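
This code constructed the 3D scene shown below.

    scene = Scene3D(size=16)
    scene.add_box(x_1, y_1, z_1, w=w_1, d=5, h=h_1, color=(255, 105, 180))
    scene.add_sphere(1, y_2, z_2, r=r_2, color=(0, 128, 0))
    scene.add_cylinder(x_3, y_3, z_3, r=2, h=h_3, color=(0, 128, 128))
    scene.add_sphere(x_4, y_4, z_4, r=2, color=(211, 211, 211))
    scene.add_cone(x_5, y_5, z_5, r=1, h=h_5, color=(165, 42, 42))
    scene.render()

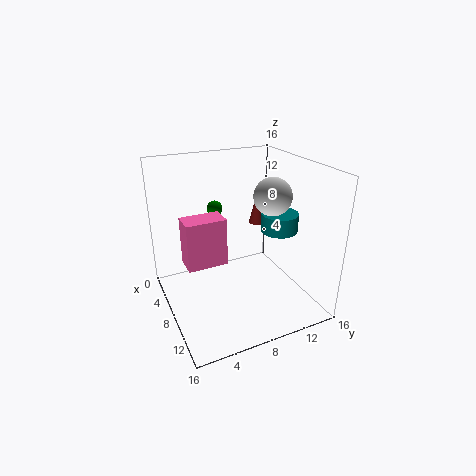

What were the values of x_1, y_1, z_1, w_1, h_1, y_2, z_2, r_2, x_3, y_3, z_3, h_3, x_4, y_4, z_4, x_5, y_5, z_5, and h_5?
x_1 = 2, y_1 = 3, z_1 = 3, w_1 = 3, h_1 = 6, y_2 = 8, z_2 = 9, r_2 = 1, x_3 = 10, y_3 = 12, z_3 = 9, h_3 = 2, x_4 = 10, y_4 = 11, z_4 = 13, x_5 = 5, y_5 = 12, z_5 = 8, h_5 = 4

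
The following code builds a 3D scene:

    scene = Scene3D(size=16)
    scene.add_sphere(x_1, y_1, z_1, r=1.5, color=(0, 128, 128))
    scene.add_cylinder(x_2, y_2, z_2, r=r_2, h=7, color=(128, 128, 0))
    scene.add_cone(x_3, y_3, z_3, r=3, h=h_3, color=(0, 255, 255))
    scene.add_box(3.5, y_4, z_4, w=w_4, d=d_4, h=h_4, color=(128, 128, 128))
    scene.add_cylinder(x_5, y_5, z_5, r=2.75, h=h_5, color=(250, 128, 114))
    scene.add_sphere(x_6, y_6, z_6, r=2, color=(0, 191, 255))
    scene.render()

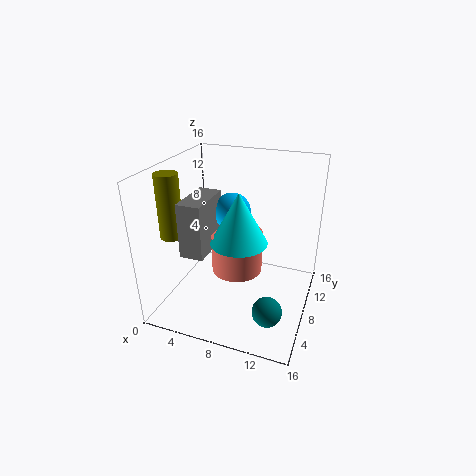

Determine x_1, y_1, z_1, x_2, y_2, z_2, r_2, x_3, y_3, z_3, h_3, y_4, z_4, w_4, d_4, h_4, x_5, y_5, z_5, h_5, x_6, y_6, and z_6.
x_1 = 13; y_1 = 2.75; z_1 = 3.25; x_2 = 1.5; y_2 = 5; z_2 = 8.5; r_2 = 1.25; x_3 = 8.75; y_3 = 6.25; z_3 = 8.5; h_3 = 5.5; y_4 = 3; z_4 = 7.5; w_4 = 2.5; d_4 = 5.25; h_4 = 5.75; x_5 = 8.25; y_5 = 7; z_5 = 4.75; h_5 = 4.5; x_6 = 7.25; y_6 = 8.25; z_6 = 11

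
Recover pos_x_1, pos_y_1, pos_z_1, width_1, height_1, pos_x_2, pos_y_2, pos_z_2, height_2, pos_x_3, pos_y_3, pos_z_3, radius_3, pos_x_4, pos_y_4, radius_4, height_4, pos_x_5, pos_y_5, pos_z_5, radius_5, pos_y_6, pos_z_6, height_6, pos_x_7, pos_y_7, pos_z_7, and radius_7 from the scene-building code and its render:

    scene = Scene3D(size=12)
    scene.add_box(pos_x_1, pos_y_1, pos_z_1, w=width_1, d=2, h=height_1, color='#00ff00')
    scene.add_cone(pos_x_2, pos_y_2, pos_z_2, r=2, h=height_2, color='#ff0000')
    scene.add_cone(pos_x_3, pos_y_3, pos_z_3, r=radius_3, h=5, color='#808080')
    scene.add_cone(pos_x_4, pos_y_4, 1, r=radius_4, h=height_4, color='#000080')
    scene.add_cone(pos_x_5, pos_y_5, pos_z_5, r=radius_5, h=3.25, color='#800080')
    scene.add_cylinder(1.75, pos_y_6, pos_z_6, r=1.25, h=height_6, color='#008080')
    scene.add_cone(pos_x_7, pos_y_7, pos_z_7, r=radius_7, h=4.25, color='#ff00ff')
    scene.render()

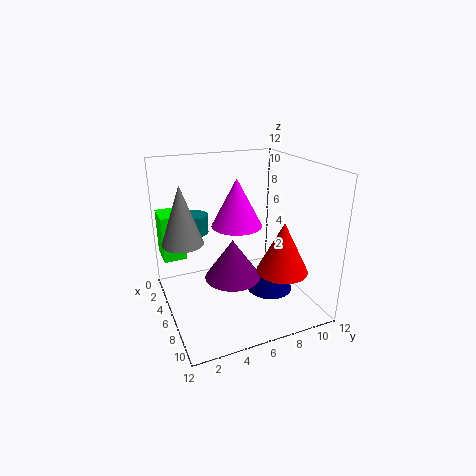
pos_x_1 = 0.5; pos_y_1 = 0.25; pos_z_1 = 3.5; width_1 = 2.75; height_1 = 4; pos_x_2 = 9.5; pos_y_2 = 8.25; pos_z_2 = 4.25; height_2 = 4; pos_x_3 = 4.25; pos_y_3 = 1.75; pos_z_3 = 5.5; radius_3 = 1.75; pos_x_4 = 6.75; pos_y_4 = 8.75; radius_4 = 2; height_4 = 3.25; pos_x_5 = 7.25; pos_y_5 = 5; pos_z_5 = 3.25; radius_5 = 2.25; pos_y_6 = 3.5; pos_z_6 = 5.25; height_6 = 1.75; pos_x_7 = 4; pos_y_7 = 6.75; pos_z_7 = 6.25; radius_7 = 2.25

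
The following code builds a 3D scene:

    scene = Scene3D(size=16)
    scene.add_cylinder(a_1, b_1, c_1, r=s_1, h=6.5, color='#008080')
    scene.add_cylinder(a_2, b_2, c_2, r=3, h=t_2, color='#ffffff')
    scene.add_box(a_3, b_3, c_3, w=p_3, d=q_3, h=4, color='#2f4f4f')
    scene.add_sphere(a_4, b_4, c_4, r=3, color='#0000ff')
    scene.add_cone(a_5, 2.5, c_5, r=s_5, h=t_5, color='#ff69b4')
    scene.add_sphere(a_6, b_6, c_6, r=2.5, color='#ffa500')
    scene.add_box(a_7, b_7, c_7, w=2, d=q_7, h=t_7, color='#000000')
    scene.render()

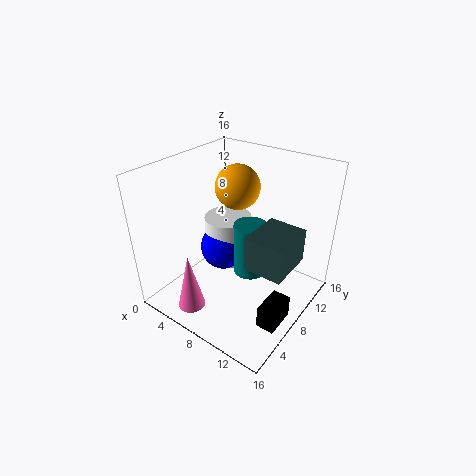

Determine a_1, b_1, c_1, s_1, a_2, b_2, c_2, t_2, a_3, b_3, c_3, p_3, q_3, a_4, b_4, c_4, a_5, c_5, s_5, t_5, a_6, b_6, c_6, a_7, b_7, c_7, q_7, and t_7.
a_1 = 8
b_1 = 10.5
c_1 = 2
s_1 = 2
a_2 = 3.5
b_2 = 12
c_2 = 1.5
t_2 = 6
a_3 = 9.5
b_3 = 7
c_3 = 5
p_3 = 4.5
q_3 = 5.5
a_4 = 3.5
b_4 = 11
c_4 = 3.5
a_5 = 5.5
c_5 = 1
s_5 = 1.5
t_5 = 6.5
a_6 = 6.5
b_6 = 10
c_6 = 13
a_7 = 13
b_7 = 4.5
c_7 = 0.5
q_7 = 3.5
t_7 = 2.5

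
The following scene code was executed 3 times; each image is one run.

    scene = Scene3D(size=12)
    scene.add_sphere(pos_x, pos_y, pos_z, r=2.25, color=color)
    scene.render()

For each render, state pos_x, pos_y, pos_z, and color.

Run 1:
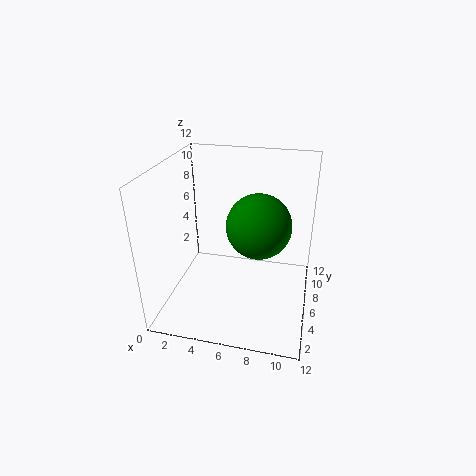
pos_x = 8.25; pos_y = 2.75; pos_z = 9; color = 'green'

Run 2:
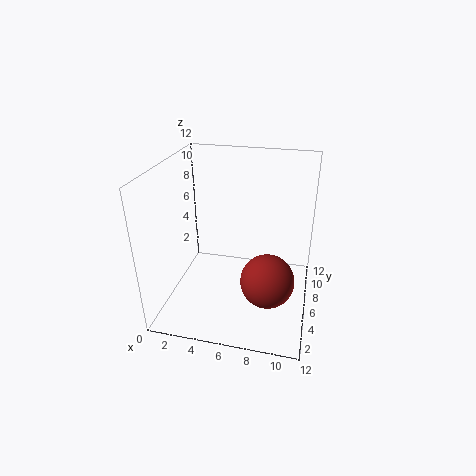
pos_x = 8.75; pos_y = 5; pos_z = 2.75; color = 'brown'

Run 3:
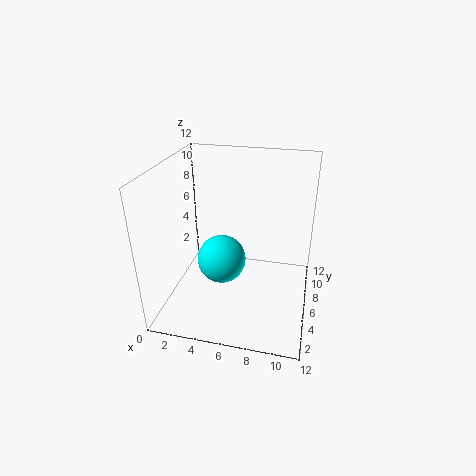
pos_x = 4; pos_y = 7.75; pos_z = 2.5; color = 'cyan'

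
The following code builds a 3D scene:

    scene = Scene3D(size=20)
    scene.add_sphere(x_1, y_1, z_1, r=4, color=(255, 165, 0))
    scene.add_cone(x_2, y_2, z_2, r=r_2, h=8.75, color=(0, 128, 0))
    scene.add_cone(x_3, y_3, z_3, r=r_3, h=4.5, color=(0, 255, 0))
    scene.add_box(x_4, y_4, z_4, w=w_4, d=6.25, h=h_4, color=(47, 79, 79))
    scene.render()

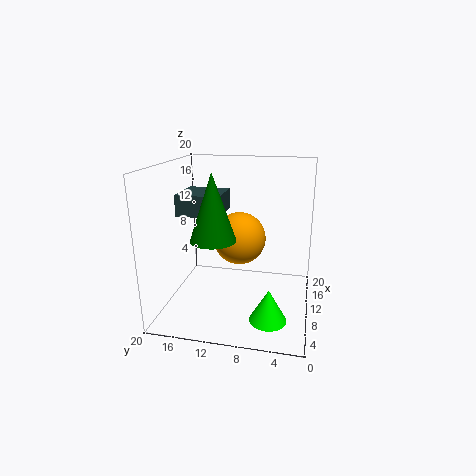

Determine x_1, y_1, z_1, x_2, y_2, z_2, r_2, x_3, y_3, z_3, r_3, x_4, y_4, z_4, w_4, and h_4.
x_1 = 14.5
y_1 = 10.75
z_1 = 8.25
x_2 = 6.5
y_2 = 12.5
z_2 = 10.75
r_2 = 3
x_3 = 5.75
y_3 = 5
z_3 = 0.25
r_3 = 2.5
x_4 = 9.25
y_4 = 12.5
z_4 = 12.75
w_4 = 6.25
h_4 = 3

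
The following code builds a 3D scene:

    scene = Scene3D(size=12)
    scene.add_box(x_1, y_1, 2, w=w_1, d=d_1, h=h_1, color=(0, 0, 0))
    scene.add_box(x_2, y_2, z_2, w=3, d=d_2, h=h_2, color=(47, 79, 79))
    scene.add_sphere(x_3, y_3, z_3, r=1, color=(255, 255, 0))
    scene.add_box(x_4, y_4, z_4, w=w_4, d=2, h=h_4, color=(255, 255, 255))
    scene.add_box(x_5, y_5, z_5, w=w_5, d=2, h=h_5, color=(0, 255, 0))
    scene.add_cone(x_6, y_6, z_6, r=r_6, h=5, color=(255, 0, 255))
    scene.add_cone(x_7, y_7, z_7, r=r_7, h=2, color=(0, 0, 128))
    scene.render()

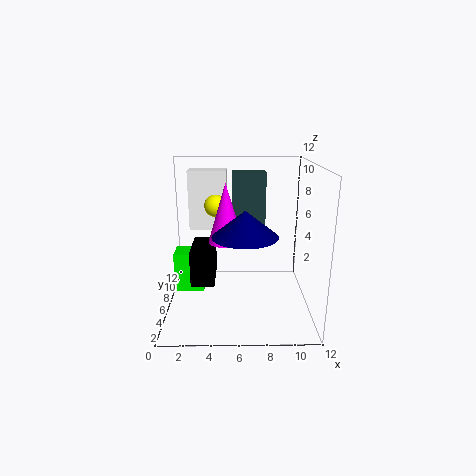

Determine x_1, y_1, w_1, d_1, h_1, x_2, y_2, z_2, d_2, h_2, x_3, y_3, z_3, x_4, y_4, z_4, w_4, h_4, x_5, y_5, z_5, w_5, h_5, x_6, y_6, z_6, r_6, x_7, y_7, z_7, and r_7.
x_1 = 2, y_1 = 5, w_1 = 2, d_1 = 4, h_1 = 3, x_2 = 5.5, y_2 = 8.5, z_2 = 6, d_2 = 2, h_2 = 5, x_3 = 4, y_3 = 9, z_3 = 8, x_4 = 1.5, y_4 = 9.5, z_4 = 5.5, w_4 = 3.5, h_4 = 5.5, x_5 = 0.5, y_5 = 6, z_5 = 1, w_5 = 2.5, h_5 = 3.5, x_6 = 5, y_6 = 6.5, z_6 = 5.5, r_6 = 1.5, x_7 = 6.5, y_7 = 3.5, z_7 = 7, r_7 = 2.5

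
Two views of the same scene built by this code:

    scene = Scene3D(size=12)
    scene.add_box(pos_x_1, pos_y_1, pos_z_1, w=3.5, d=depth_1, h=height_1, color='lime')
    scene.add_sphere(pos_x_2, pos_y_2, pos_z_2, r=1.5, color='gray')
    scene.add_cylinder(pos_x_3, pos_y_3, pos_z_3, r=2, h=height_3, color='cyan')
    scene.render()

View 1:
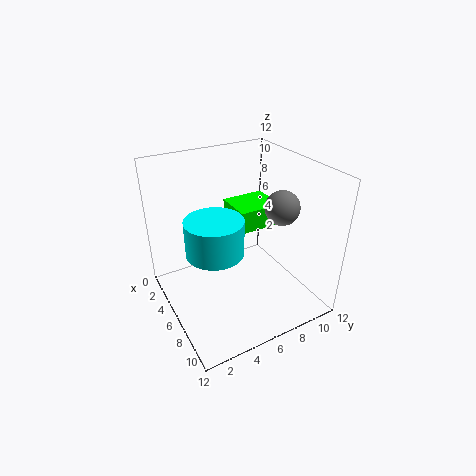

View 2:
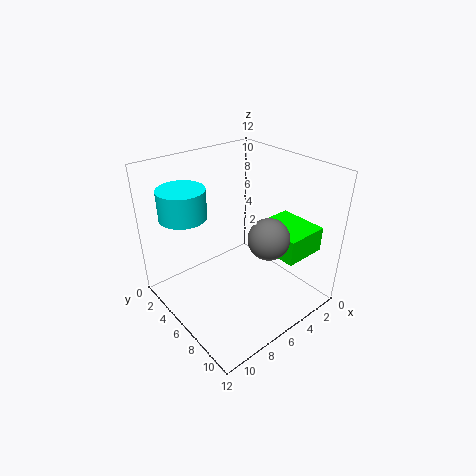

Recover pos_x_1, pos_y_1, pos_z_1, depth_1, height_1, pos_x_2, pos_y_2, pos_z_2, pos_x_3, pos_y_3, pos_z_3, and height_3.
pos_x_1 = 1.5
pos_y_1 = 7
pos_z_1 = 5.5
depth_1 = 4
height_1 = 2
pos_x_2 = 6.5
pos_y_2 = 10
pos_z_2 = 8
pos_x_3 = 9
pos_y_3 = 2.5
pos_z_3 = 7.5
height_3 = 2.5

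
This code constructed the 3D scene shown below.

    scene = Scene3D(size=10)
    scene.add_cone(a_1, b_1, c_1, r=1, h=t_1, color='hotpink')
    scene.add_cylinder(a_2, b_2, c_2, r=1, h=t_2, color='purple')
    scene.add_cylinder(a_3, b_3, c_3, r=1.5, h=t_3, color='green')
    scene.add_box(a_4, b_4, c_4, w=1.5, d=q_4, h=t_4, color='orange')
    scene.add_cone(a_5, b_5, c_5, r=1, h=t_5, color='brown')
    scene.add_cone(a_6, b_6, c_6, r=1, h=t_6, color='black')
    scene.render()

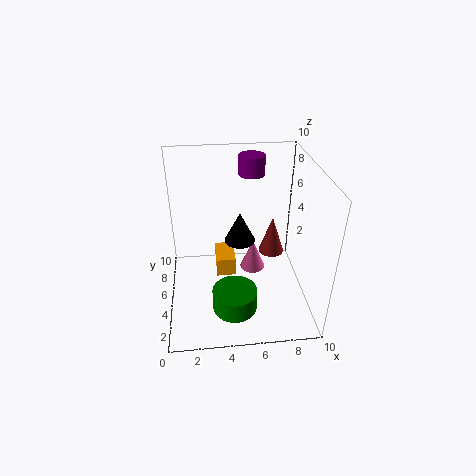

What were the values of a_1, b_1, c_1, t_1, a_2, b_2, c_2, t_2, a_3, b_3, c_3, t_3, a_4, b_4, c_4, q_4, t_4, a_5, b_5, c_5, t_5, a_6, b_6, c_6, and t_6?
a_1 = 6.5; b_1 = 7.5; c_1 = 0.5; t_1 = 2.5; a_2 = 6.5; b_2 = 9; c_2 = 8; t_2 = 1.5; a_3 = 4.5; b_3 = 2.5; c_3 = 1; t_3 = 1.5; a_4 = 3.5; b_4 = 6.5; c_4 = 0.5; q_4 = 2.5; t_4 = 1.5; a_5 = 8; b_5 = 7.5; c_5 = 2; t_5 = 3; a_6 = 5; b_6 = 4; c_6 = 5.5; t_6 = 2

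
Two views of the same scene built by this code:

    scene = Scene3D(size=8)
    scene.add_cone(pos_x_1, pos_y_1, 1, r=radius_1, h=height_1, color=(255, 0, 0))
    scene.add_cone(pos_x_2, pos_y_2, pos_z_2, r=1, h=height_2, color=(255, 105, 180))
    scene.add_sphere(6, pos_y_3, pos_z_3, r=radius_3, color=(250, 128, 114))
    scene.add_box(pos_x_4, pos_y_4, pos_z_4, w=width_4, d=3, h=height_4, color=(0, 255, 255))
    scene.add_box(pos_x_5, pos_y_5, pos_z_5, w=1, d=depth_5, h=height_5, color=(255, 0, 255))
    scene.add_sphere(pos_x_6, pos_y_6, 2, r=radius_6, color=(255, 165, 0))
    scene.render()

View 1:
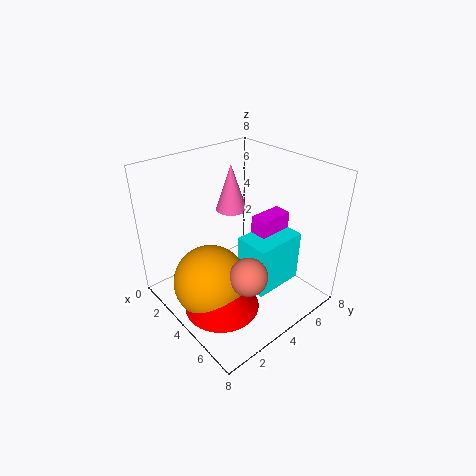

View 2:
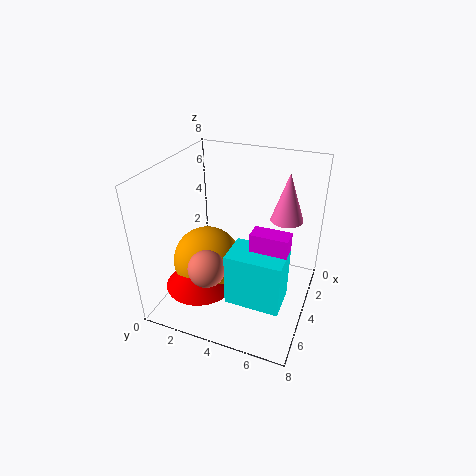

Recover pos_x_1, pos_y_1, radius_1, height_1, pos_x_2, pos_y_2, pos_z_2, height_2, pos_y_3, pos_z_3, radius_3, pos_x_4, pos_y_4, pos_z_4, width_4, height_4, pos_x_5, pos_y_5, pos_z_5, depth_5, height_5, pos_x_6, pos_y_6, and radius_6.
pos_x_1 = 5, pos_y_1 = 2, radius_1 = 2, height_1 = 2, pos_x_2 = 1, pos_y_2 = 6, pos_z_2 = 4, height_2 = 3, pos_y_3 = 3, pos_z_3 = 3, radius_3 = 1, pos_x_4 = 4, pos_y_4 = 4, pos_z_4 = 1, width_4 = 2, height_4 = 3, pos_x_5 = 4, pos_y_5 = 5, pos_z_5 = 3, depth_5 = 2, height_5 = 2, pos_x_6 = 4, pos_y_6 = 2, radius_6 = 2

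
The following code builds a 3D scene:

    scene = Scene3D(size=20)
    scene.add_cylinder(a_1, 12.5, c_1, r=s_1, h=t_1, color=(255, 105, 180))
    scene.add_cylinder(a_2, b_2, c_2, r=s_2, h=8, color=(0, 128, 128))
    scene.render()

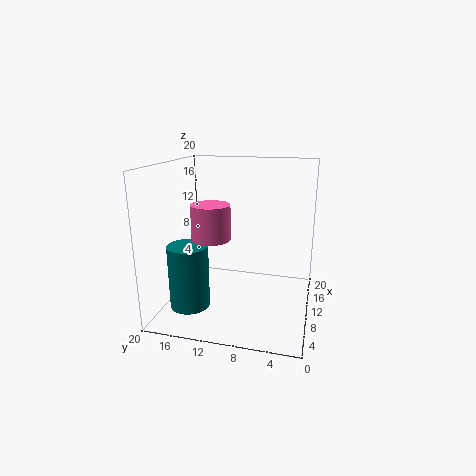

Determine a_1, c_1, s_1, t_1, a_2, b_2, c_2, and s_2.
a_1 = 6, c_1 = 11, s_1 = 2.5, t_1 = 4.5, a_2 = 3, b_2 = 14.5, c_2 = 3, s_2 = 2.5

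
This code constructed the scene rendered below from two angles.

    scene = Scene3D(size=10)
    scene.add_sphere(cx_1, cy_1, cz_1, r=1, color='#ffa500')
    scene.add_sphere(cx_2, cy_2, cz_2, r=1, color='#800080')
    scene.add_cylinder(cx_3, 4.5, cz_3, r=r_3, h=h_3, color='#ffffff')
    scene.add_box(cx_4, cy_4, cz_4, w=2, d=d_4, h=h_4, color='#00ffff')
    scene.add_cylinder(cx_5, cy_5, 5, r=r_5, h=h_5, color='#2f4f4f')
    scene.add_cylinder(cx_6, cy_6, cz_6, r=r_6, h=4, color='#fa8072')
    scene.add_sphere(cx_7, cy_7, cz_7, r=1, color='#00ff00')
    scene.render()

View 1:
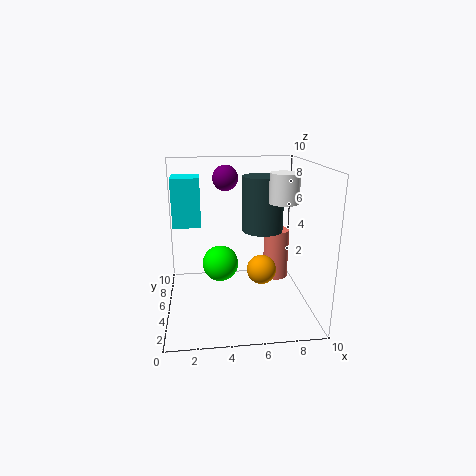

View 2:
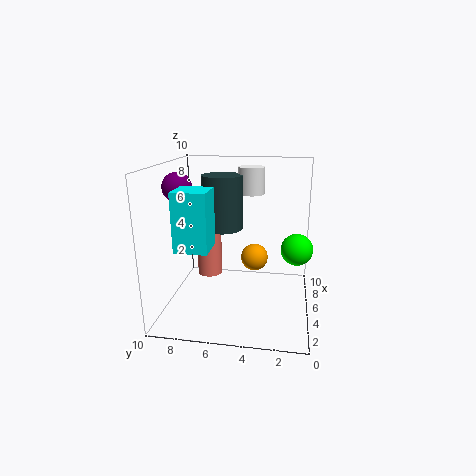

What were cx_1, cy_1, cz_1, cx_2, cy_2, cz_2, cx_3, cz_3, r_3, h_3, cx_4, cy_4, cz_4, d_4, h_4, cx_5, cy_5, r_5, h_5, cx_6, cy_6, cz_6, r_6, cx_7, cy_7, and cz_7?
cx_1 = 6.5, cy_1 = 4, cz_1 = 3, cx_2 = 4.5, cy_2 = 9, cz_2 = 8.5, cx_3 = 8, cz_3 = 7.5, r_3 = 1, h_3 = 2, cx_4 = 0.5, cy_4 = 6, cz_4 = 5.5, d_4 = 2, h_4 = 3.5, cx_5 = 7, cy_5 = 6.5, r_5 = 1.5, h_5 = 4, cx_6 = 8.5, cy_6 = 8, cz_6 = 0.5, r_6 = 1, cx_7 = 3.5, cy_7 = 1, cz_7 = 5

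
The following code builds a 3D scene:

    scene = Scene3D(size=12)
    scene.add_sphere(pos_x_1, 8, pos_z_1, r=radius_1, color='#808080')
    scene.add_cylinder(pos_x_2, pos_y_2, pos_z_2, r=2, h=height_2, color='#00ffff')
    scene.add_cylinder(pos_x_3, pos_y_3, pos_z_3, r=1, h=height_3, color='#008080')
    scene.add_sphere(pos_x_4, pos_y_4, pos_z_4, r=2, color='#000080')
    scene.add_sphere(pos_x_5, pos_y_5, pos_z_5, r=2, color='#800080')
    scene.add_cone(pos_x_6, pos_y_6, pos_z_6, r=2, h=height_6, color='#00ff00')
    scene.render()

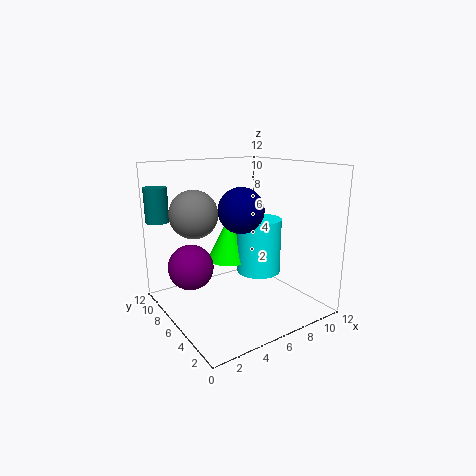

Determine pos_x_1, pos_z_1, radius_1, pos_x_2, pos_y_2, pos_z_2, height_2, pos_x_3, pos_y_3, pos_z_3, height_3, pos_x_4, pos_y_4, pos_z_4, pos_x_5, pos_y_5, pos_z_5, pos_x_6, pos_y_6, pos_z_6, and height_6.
pos_x_1 = 3; pos_z_1 = 8; radius_1 = 2; pos_x_2 = 9; pos_y_2 = 7; pos_z_2 = 2; height_2 = 5; pos_x_3 = 1; pos_y_3 = 11; pos_z_3 = 7; height_3 = 3; pos_x_4 = 7; pos_y_4 = 7; pos_z_4 = 8; pos_x_5 = 3; pos_y_5 = 9; pos_z_5 = 3; pos_x_6 = 7; pos_y_6 = 9; pos_z_6 = 3; height_6 = 4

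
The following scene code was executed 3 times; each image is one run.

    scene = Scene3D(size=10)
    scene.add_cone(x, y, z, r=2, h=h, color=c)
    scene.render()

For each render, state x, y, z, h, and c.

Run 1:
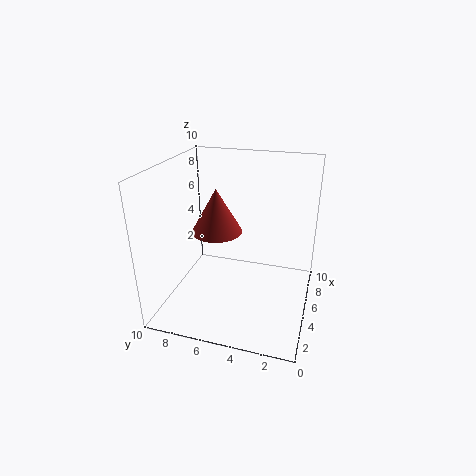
x = 7.5, y = 7.5, z = 4, h = 3.5, c = 'brown'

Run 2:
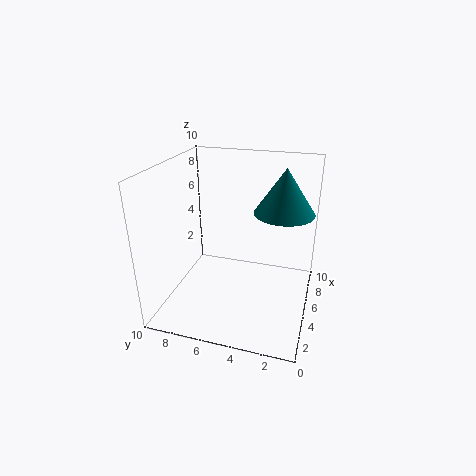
x = 5.5, y = 2, z = 7, h = 3, c = 'teal'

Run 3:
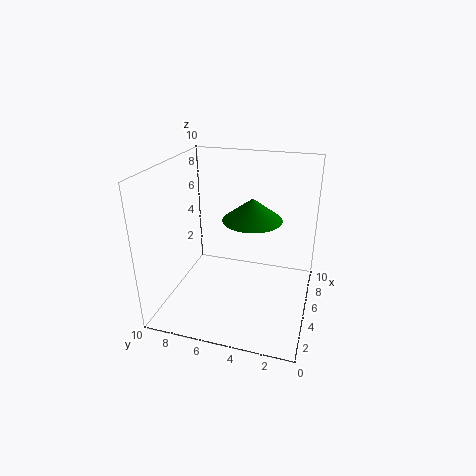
x = 5, y = 4, z = 6.5, h = 1.5, c = 'green'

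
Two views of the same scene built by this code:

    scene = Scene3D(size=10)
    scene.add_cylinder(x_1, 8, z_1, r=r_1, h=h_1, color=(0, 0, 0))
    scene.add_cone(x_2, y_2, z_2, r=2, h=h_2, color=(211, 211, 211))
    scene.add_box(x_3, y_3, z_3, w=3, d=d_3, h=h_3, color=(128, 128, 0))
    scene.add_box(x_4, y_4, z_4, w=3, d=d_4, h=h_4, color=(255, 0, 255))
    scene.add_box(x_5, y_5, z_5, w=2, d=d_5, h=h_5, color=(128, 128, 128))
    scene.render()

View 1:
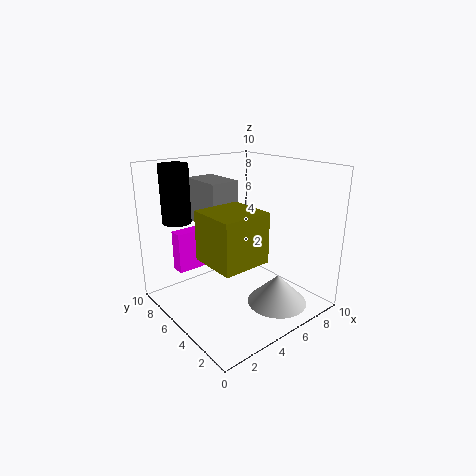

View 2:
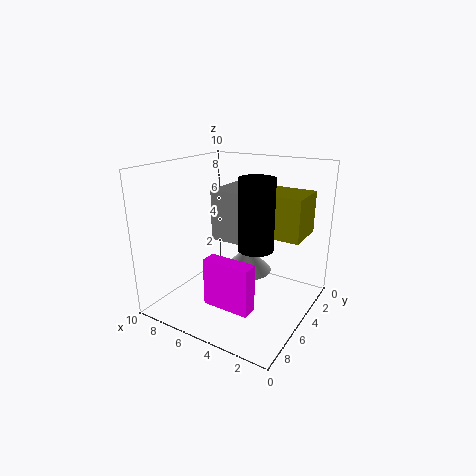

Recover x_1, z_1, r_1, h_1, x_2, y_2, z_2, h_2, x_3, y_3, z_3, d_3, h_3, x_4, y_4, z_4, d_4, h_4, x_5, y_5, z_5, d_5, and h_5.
x_1 = 2, z_1 = 6, r_1 = 1, h_1 = 4, x_2 = 6, y_2 = 2, z_2 = 1, h_2 = 2, x_3 = 1, y_3 = 1, z_3 = 5, d_3 = 3, h_3 = 3, x_4 = 2, y_4 = 8, z_4 = 2, d_4 = 1, h_4 = 3, x_5 = 3, y_5 = 5, z_5 = 6, d_5 = 3, h_5 = 3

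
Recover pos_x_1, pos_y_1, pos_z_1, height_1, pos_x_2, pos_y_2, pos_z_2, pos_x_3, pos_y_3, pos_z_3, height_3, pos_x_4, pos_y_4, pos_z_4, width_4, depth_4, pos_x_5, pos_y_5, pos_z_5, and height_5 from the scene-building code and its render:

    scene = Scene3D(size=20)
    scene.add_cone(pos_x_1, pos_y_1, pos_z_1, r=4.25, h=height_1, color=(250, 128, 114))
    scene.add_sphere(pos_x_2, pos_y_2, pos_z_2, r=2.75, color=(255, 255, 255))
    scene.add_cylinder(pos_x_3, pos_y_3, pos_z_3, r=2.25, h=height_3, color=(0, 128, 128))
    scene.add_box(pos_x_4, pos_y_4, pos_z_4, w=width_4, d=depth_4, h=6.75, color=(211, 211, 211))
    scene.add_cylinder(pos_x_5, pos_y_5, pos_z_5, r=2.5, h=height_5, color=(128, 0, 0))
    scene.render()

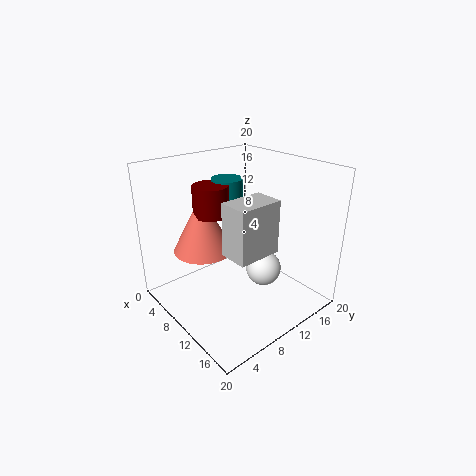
pos_x_1 = 5.75, pos_y_1 = 7, pos_z_1 = 7.5, height_1 = 8.25, pos_x_2 = 9.75, pos_y_2 = 15.5, pos_z_2 = 2.75, pos_x_3 = 5.75, pos_y_3 = 11.5, pos_z_3 = 12, height_3 = 5.25, pos_x_4 = 13, pos_y_4 = 5, pos_z_4 = 10.5, width_4 = 3.75, depth_4 = 5.75, pos_x_5 = 6.25, pos_y_5 = 8.25, pos_z_5 = 12.75, height_5 = 4.25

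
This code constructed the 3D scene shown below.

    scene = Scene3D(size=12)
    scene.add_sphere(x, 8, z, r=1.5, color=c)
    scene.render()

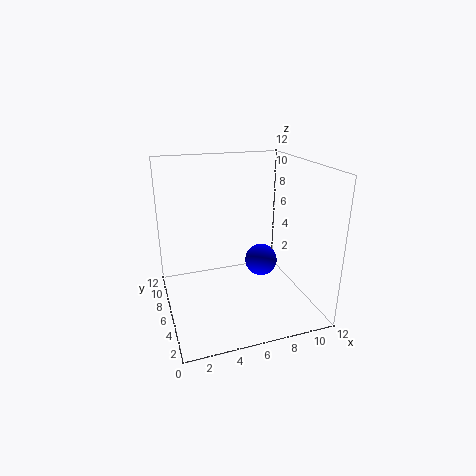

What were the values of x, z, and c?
x = 9; z = 2.5; c = 'blue'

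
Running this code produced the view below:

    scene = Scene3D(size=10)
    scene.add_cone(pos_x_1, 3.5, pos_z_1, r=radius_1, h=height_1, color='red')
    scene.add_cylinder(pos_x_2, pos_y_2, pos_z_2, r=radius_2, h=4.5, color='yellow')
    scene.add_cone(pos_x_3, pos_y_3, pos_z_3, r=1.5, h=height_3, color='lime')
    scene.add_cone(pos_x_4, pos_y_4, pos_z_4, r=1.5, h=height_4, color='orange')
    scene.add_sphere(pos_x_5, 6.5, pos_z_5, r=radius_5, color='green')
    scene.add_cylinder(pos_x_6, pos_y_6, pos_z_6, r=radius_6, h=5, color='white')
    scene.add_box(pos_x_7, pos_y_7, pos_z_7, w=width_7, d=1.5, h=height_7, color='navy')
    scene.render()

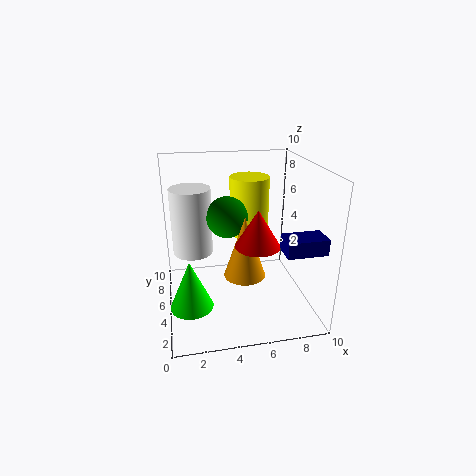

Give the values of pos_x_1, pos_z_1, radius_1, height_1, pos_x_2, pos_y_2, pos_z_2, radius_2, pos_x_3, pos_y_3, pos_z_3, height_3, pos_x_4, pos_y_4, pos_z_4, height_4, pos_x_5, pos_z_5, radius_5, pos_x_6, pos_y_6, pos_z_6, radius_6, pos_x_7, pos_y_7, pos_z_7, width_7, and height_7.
pos_x_1 = 6; pos_z_1 = 5; radius_1 = 1.5; height_1 = 2.5; pos_x_2 = 6.5; pos_y_2 = 8; pos_z_2 = 4; radius_2 = 1.5; pos_x_3 = 1.5; pos_y_3 = 4; pos_z_3 = 0.5; height_3 = 3.5; pos_x_4 = 5.5; pos_y_4 = 5; pos_z_4 = 2; height_4 = 4.5; pos_x_5 = 4.5; pos_z_5 = 6; radius_5 = 1.5; pos_x_6 = 2; pos_y_6 = 7.5; pos_z_6 = 3; radius_6 = 1.5; pos_x_7 = 7; pos_y_7 = 0.5; pos_z_7 = 5.5; width_7 = 2.5; height_7 = 1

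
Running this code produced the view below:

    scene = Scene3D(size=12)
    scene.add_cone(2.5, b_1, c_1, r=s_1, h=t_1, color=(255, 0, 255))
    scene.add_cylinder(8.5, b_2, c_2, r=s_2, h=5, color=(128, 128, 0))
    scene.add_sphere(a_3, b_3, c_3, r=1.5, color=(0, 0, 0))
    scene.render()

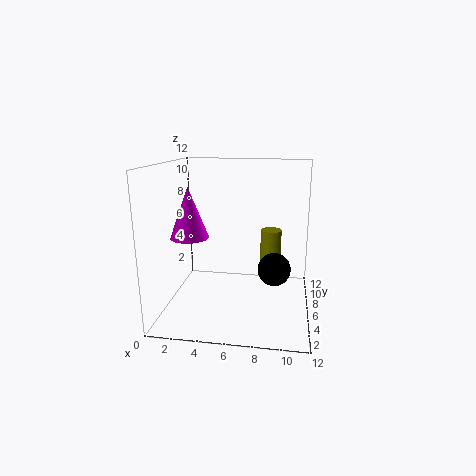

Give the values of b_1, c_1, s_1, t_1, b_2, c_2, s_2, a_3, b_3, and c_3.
b_1 = 4; c_1 = 6.5; s_1 = 1.5; t_1 = 4; b_2 = 10.5; c_2 = 0.5; s_2 = 1; a_3 = 9; b_3 = 8; c_3 = 2.5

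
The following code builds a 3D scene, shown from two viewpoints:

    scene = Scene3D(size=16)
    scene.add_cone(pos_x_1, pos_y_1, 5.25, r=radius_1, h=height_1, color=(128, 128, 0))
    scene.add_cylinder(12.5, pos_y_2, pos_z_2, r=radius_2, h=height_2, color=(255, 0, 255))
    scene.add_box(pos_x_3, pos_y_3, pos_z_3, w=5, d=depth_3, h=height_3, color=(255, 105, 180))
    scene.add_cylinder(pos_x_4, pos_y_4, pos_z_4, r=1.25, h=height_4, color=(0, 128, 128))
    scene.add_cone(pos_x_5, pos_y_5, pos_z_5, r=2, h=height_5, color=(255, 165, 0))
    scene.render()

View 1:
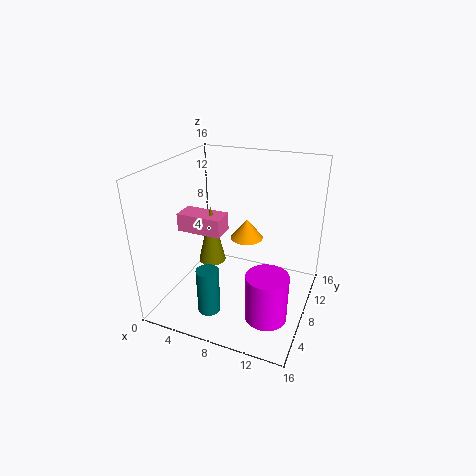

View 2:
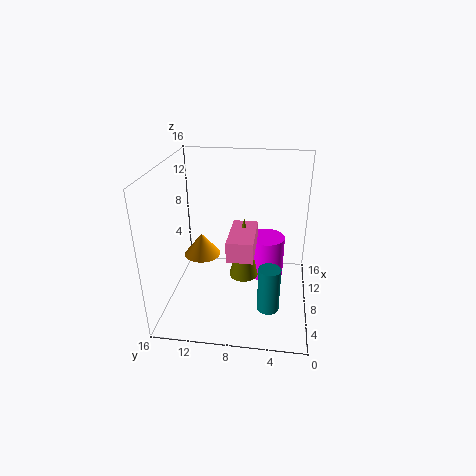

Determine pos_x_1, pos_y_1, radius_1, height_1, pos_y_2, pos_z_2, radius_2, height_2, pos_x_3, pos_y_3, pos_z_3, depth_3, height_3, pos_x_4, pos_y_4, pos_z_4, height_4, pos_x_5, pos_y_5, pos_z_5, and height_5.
pos_x_1 = 5.25, pos_y_1 = 7, radius_1 = 1.5, height_1 = 6.5, pos_y_2 = 5, pos_z_2 = 0.75, radius_2 = 2.25, height_2 = 5.25, pos_x_3 = 1.75, pos_y_3 = 5.75, pos_z_3 = 8.75, depth_3 = 2.5, height_3 = 2, pos_x_4 = 6, pos_y_4 = 4.25, pos_z_4 = 0.25, height_4 = 5.25, pos_x_5 = 7.5, pos_y_5 = 12, pos_z_5 = 6, height_5 = 2.5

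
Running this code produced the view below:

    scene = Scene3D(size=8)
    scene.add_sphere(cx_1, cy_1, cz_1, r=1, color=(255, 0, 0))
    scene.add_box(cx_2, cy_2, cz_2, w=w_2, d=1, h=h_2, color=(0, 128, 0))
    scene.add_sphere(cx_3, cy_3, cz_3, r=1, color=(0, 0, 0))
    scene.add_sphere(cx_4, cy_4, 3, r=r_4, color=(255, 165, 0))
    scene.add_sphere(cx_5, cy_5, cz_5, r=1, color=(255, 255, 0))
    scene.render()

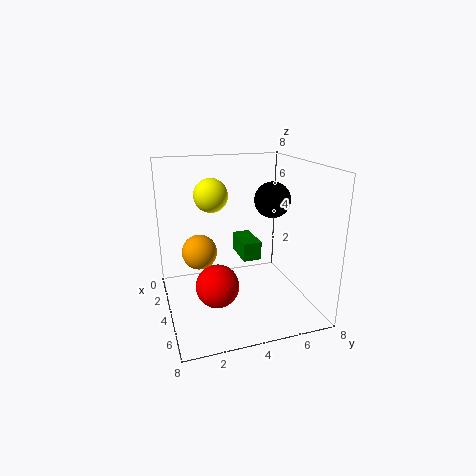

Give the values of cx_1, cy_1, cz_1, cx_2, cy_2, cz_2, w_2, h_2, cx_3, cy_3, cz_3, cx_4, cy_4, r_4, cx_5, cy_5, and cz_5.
cx_1 = 7
cy_1 = 2
cz_1 = 3
cx_2 = 3
cy_2 = 4
cz_2 = 3
w_2 = 2
h_2 = 1
cx_3 = 4
cy_3 = 6
cz_3 = 6
cx_4 = 3
cy_4 = 2
r_4 = 1
cx_5 = 2
cy_5 = 3
cz_5 = 6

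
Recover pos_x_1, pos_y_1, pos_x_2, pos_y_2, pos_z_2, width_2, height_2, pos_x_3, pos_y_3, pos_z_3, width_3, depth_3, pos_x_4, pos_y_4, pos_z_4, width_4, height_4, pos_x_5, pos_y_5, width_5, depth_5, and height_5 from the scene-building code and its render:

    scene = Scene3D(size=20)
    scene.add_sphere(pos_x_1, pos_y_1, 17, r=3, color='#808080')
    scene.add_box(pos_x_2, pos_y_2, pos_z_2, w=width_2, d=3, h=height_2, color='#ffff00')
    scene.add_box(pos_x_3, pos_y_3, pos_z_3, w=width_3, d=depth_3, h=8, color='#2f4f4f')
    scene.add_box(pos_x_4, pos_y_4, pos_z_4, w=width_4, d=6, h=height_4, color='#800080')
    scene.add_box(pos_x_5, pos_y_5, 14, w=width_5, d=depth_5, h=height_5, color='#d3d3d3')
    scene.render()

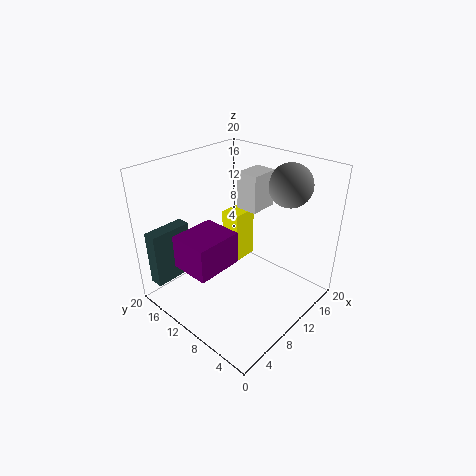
pos_x_1 = 16, pos_y_1 = 6, pos_x_2 = 13, pos_y_2 = 13, pos_z_2 = 3, width_2 = 4, height_2 = 8, pos_x_3 = 1, pos_y_3 = 17, pos_z_3 = 3, width_3 = 6, depth_3 = 2, pos_x_4 = 4, pos_y_4 = 11, pos_z_4 = 5, width_4 = 7, height_4 = 5, pos_x_5 = 11, pos_y_5 = 8, width_5 = 4, depth_5 = 3, height_5 = 5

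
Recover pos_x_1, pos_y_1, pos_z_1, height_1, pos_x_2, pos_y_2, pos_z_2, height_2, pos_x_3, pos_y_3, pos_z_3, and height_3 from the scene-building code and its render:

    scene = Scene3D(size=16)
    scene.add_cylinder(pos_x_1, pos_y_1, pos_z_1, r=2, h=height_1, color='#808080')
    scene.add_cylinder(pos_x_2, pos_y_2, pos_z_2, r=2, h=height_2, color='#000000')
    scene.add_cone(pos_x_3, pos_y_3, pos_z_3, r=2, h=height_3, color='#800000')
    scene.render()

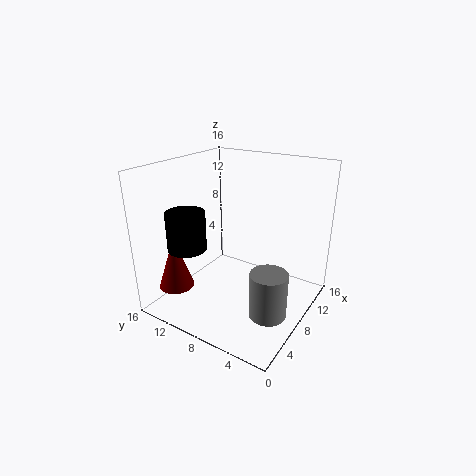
pos_x_1 = 6; pos_y_1 = 3; pos_z_1 = 1; height_1 = 5; pos_x_2 = 3; pos_y_2 = 11; pos_z_2 = 8; height_2 = 4; pos_x_3 = 4; pos_y_3 = 14; pos_z_3 = 2; height_3 = 6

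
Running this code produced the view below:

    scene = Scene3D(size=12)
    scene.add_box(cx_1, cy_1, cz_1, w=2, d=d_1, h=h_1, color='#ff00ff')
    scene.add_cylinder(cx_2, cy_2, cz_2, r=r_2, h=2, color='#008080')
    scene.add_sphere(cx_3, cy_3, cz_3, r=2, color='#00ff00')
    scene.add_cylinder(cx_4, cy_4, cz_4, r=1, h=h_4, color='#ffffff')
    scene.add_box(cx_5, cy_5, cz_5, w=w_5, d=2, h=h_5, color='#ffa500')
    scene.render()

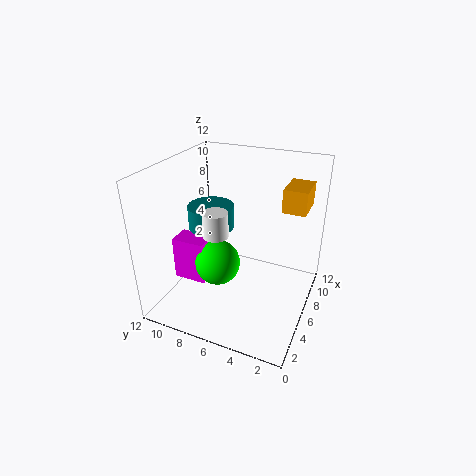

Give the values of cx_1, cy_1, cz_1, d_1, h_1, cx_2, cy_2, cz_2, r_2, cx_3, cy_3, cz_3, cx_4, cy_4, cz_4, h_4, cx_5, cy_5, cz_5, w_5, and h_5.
cx_1 = 5; cy_1 = 9; cz_1 = 1; d_1 = 3; h_1 = 4; cx_2 = 7; cy_2 = 9; cz_2 = 6; r_2 = 2; cx_3 = 6; cy_3 = 8; cz_3 = 3; cx_4 = 4; cy_4 = 7; cz_4 = 7; h_4 = 2; cx_5 = 8; cy_5 = 1; cz_5 = 8; w_5 = 3; h_5 = 2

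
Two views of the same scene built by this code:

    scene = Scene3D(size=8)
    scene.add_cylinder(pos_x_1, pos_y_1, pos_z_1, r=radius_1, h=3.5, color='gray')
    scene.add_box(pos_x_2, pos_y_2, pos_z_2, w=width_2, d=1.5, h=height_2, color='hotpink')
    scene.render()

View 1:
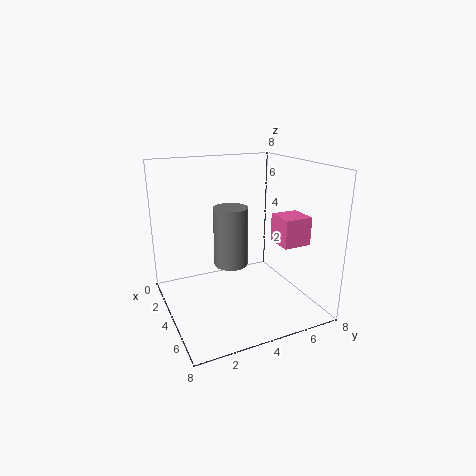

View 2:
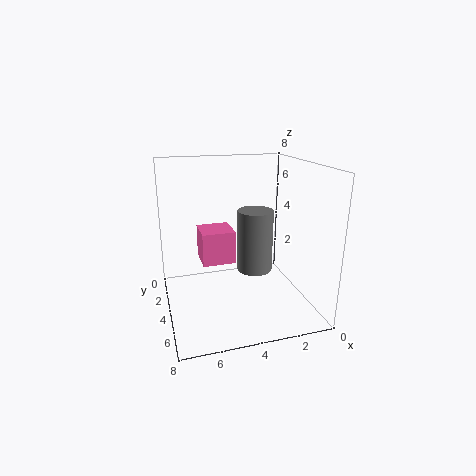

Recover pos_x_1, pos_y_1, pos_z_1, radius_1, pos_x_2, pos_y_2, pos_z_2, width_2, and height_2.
pos_x_1 = 3, pos_y_1 = 4, pos_z_1 = 2, radius_1 = 1, pos_x_2 = 5, pos_y_2 = 5.5, pos_z_2 = 4, width_2 = 1.5, height_2 = 1.5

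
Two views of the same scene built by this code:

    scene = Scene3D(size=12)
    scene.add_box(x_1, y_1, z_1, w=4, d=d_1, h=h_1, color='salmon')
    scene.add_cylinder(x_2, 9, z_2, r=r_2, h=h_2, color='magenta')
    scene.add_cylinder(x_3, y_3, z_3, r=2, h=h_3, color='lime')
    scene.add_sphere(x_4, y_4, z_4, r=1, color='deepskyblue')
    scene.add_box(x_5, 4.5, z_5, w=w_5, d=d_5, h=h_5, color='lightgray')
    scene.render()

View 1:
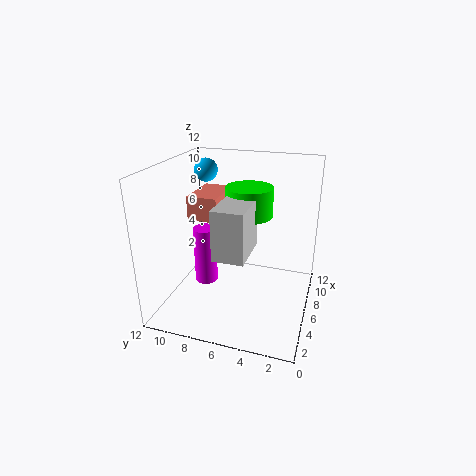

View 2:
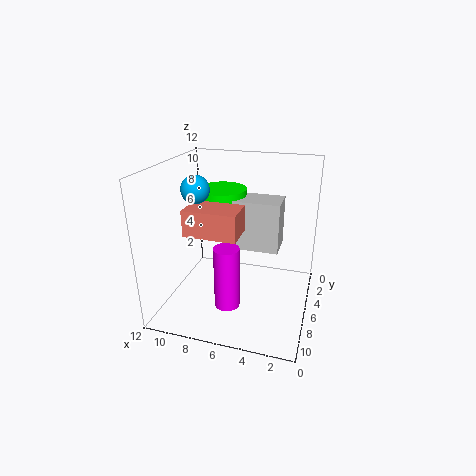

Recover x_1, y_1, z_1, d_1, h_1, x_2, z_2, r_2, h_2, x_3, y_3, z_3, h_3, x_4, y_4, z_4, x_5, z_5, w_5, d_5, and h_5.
x_1 = 5, y_1 = 7.5, z_1 = 7.5, d_1 = 2.5, h_1 = 2, x_2 = 6, z_2 = 1.5, r_2 = 1, h_2 = 5, x_3 = 7.5, y_3 = 5.5, z_3 = 7.5, h_3 = 2.5, x_4 = 8, y_4 = 9.5, z_4 = 11, x_5 = 2.5, z_5 = 5.5, w_5 = 4, d_5 = 2.5, h_5 = 4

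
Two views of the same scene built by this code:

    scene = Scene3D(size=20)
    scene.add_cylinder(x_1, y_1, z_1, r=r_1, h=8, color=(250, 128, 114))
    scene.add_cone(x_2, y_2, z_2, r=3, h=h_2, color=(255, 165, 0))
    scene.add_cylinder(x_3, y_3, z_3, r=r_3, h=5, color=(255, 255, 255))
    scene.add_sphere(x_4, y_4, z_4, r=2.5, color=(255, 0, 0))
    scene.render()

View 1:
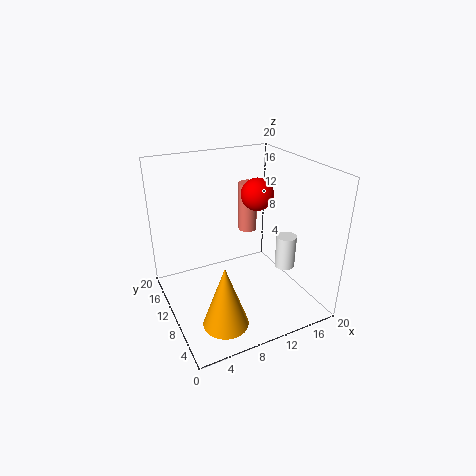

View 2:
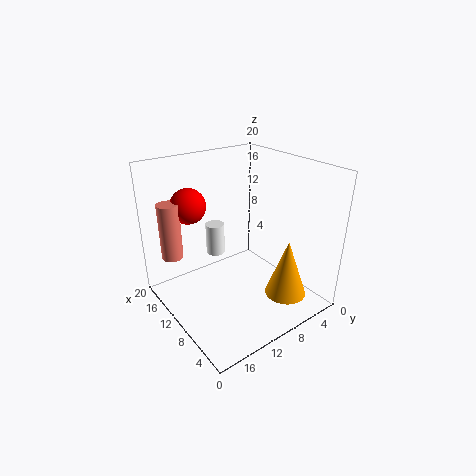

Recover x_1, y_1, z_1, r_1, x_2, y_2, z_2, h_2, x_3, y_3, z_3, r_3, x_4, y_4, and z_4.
x_1 = 15.5, y_1 = 17.5, z_1 = 7, r_1 = 1.5, x_2 = 5.5, y_2 = 4.5, z_2 = 1, h_2 = 8.5, x_3 = 17.5, y_3 = 9, z_3 = 4, r_3 = 1.5, x_4 = 15.5, y_4 = 14.5, z_4 = 14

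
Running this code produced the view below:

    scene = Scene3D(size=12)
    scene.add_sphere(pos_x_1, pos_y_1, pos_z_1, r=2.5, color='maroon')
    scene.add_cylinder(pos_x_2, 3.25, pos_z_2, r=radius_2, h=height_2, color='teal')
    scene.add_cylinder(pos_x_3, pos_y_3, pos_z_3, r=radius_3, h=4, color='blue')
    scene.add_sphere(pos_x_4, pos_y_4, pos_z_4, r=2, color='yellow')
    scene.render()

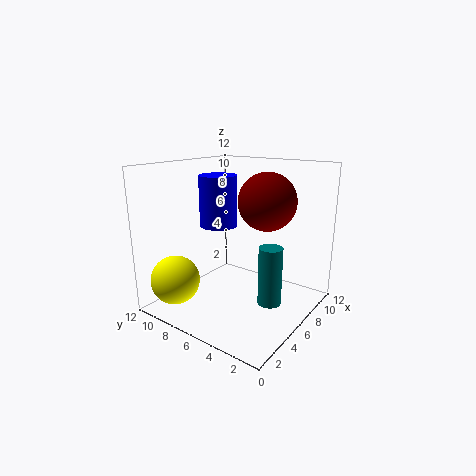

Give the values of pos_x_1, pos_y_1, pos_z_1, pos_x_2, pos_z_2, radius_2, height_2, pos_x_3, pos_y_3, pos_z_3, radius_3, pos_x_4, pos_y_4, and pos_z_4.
pos_x_1 = 8.5
pos_y_1 = 4.75
pos_z_1 = 8.75
pos_x_2 = 6.75
pos_z_2 = 0.5
radius_2 = 1
height_2 = 5
pos_x_3 = 4.75
pos_y_3 = 7
pos_z_3 = 7.25
radius_3 = 1.5
pos_x_4 = 2
pos_y_4 = 9.5
pos_z_4 = 2.75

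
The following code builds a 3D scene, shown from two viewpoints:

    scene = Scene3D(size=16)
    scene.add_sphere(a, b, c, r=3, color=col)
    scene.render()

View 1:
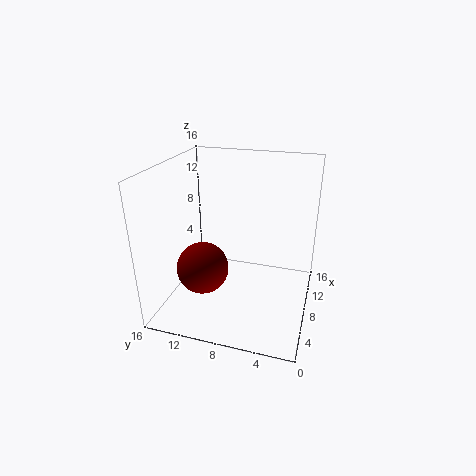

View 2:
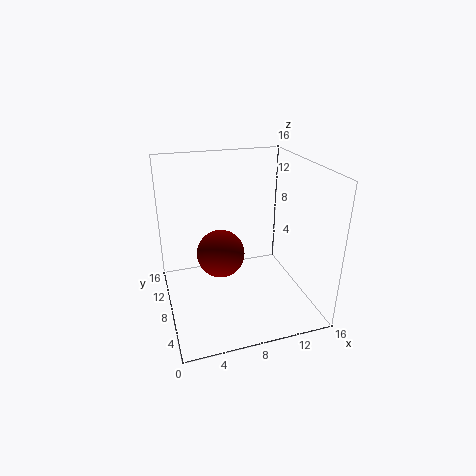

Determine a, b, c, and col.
a = 7; b = 12; c = 4; col = 'maroon'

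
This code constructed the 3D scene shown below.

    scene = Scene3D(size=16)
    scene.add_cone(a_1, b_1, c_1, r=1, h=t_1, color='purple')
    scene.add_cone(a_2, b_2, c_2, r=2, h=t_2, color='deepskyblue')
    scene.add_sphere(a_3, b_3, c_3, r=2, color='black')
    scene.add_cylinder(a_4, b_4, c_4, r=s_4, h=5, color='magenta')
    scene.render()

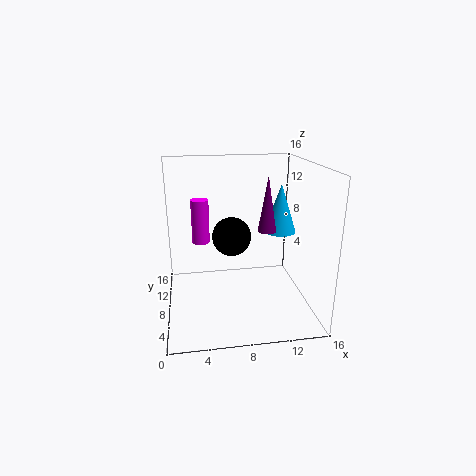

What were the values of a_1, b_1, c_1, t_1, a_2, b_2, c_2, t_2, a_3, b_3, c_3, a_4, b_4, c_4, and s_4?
a_1 = 11, b_1 = 7, c_1 = 9, t_1 = 6, a_2 = 14, b_2 = 12, c_2 = 7, t_2 = 6, a_3 = 7, b_3 = 6, c_3 = 9, a_4 = 4, b_4 = 10, c_4 = 7, s_4 = 1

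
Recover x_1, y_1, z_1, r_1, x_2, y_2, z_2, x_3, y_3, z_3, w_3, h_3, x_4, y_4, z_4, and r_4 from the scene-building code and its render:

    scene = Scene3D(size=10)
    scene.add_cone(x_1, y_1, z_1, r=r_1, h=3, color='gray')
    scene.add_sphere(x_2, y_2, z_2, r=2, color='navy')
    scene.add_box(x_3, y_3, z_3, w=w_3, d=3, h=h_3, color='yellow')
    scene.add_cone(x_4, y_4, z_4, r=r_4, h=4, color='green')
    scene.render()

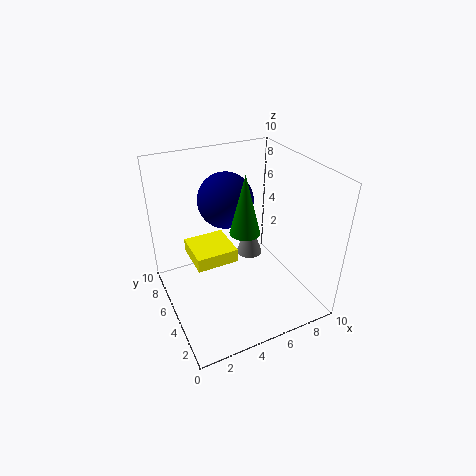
x_1 = 7; y_1 = 7; z_1 = 2; r_1 = 1; x_2 = 5; y_2 = 7; z_2 = 7; x_3 = 2; y_3 = 5; z_3 = 3; w_3 = 3; h_3 = 1; x_4 = 5; y_4 = 4; z_4 = 6; r_4 = 1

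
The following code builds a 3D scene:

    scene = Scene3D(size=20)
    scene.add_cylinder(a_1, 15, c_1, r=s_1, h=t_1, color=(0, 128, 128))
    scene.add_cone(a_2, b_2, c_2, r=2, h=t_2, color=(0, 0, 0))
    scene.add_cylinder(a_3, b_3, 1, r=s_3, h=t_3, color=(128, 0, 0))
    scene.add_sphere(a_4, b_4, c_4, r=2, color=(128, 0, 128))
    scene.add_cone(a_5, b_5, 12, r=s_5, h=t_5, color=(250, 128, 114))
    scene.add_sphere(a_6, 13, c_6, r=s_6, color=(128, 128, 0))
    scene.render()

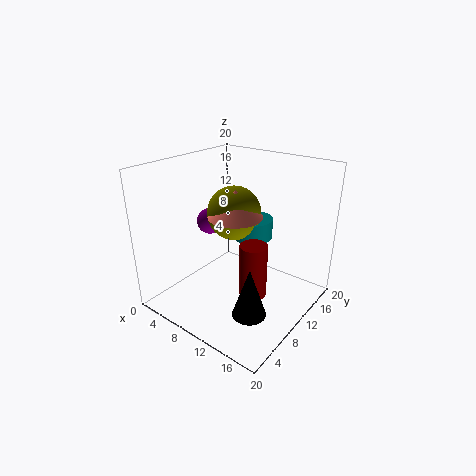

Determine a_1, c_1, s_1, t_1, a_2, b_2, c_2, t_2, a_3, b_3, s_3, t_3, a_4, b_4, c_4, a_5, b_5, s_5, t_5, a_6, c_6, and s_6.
a_1 = 9; c_1 = 8; s_1 = 3; t_1 = 3; a_2 = 17; b_2 = 3; c_2 = 5; t_2 = 6; a_3 = 12; b_3 = 11; s_3 = 2; t_3 = 8; a_4 = 3; b_4 = 12; c_4 = 10; a_5 = 8; b_5 = 12; s_5 = 4; t_5 = 4; a_6 = 7; c_6 = 12; s_6 = 4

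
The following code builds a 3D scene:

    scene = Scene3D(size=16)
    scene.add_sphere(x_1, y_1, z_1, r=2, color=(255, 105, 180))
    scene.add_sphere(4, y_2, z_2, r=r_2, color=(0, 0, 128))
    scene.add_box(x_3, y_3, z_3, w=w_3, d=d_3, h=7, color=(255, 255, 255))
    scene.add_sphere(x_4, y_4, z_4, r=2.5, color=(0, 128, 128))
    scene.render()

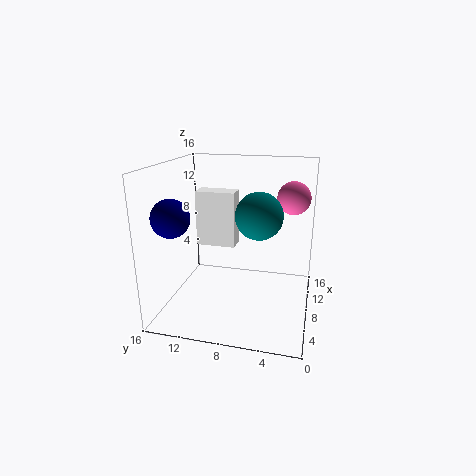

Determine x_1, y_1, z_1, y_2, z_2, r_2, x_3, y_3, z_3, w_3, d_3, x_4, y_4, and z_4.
x_1 = 13.5; y_1 = 2.5; z_1 = 11.5; y_2 = 14; z_2 = 11; r_2 = 2; x_3 = 12; y_3 = 9.5; z_3 = 5; w_3 = 2.5; d_3 = 5; x_4 = 7; y_4 = 5.5; z_4 = 11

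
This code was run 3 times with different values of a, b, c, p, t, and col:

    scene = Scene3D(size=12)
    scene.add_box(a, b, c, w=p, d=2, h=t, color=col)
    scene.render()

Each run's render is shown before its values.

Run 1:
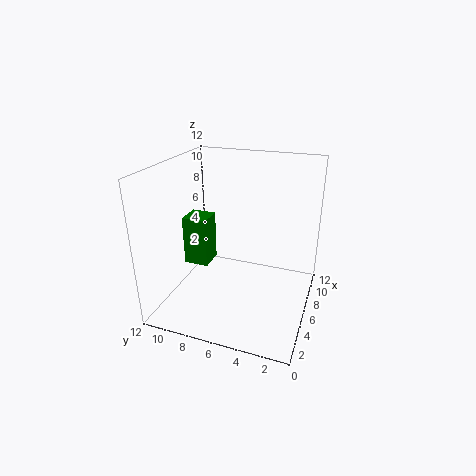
a = 4
b = 8
c = 4
p = 2
t = 4
col = 'green'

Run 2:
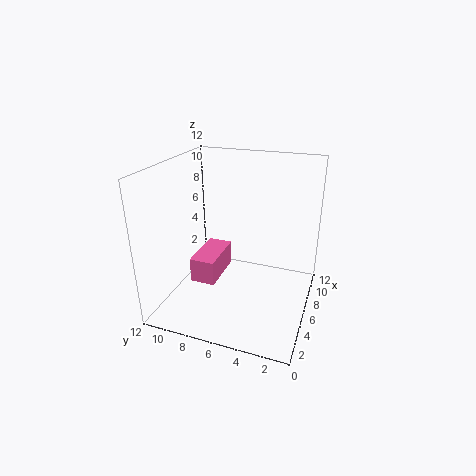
a = 3
b = 7
c = 3
p = 4
t = 2
col = 'hotpink'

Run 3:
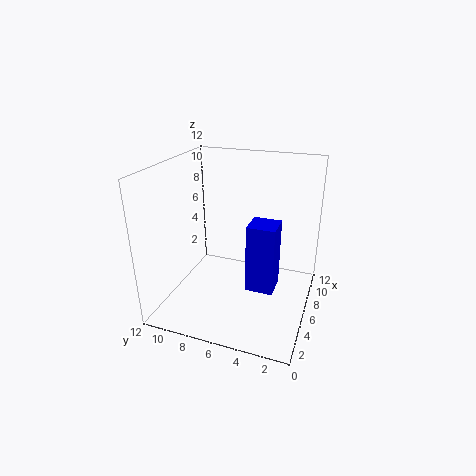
a = 2
b = 2
c = 4
p = 2
t = 5
col = 'blue'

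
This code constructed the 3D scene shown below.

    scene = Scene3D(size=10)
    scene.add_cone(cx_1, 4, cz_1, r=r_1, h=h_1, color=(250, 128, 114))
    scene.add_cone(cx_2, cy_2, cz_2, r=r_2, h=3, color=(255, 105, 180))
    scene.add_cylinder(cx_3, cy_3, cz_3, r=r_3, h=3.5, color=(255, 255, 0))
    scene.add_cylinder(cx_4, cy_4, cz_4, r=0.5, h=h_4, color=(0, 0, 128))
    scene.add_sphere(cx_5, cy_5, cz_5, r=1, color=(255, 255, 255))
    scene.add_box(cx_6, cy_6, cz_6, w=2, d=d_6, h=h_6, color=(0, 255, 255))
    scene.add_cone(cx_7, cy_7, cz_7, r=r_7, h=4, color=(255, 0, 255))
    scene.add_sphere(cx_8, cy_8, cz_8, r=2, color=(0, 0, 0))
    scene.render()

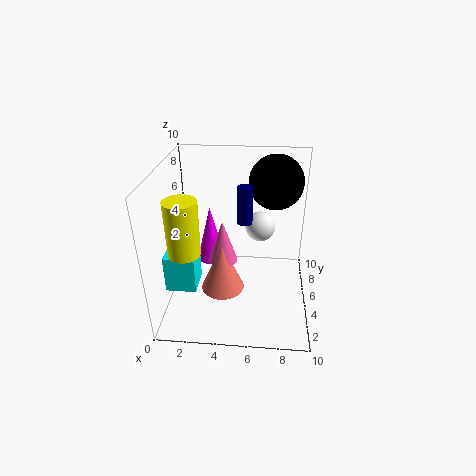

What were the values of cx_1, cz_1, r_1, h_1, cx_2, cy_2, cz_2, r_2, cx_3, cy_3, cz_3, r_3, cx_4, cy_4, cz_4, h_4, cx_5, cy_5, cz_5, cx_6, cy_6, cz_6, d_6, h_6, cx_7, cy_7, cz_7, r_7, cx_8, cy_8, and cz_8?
cx_1 = 4; cz_1 = 1.5; r_1 = 1.5; h_1 = 3.5; cx_2 = 4; cy_2 = 4.5; cz_2 = 3.5; r_2 = 1; cx_3 = 2; cy_3 = 2; cz_3 = 5.5; r_3 = 1; cx_4 = 5.5; cy_4 = 4.5; cz_4 = 6.5; h_4 = 2.5; cx_5 = 6.5; cy_5 = 5; cz_5 = 6; cx_6 = 0.5; cy_6 = 2; cz_6 = 2.5; d_6 = 2; h_6 = 2.5; cx_7 = 3; cy_7 = 5.5; cz_7 = 3; r_7 = 1; cx_8 = 7.5; cy_8 = 8; cz_8 = 8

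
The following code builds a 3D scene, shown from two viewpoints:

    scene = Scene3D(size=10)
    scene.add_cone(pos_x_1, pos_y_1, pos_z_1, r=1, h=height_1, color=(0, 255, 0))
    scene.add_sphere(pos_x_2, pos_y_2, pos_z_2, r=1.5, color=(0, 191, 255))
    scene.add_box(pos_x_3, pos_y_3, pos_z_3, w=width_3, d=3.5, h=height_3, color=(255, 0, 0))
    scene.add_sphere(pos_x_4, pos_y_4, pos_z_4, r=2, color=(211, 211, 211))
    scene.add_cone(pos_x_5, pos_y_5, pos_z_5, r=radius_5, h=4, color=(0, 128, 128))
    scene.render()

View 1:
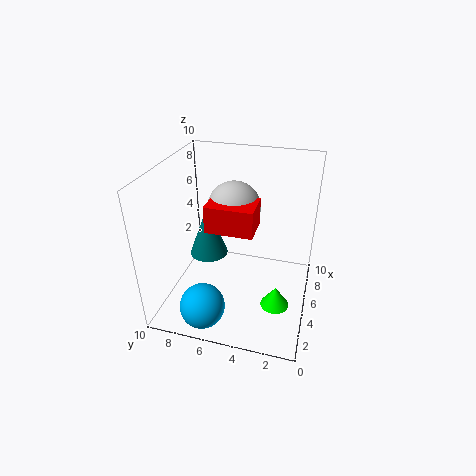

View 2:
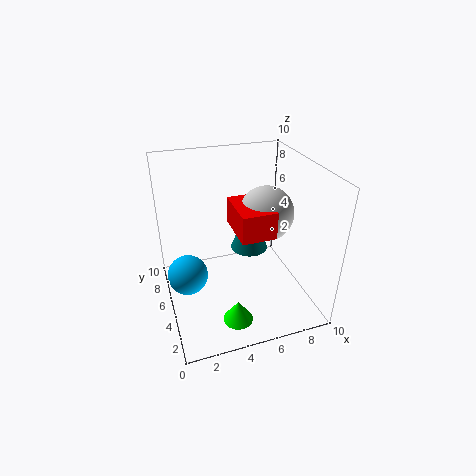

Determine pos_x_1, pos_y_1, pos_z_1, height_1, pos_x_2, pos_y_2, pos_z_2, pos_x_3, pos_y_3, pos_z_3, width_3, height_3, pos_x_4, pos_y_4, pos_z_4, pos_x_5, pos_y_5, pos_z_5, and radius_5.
pos_x_1 = 4, pos_y_1 = 2, pos_z_1 = 0.5, height_1 = 1.5, pos_x_2 = 1.5, pos_y_2 = 6.5, pos_z_2 = 1.5, pos_x_3 = 5, pos_y_3 = 4, pos_z_3 = 5, width_3 = 2.5, height_3 = 2, pos_x_4 = 7.5, pos_y_4 = 6, pos_z_4 = 6, pos_x_5 = 7, pos_y_5 = 8, pos_z_5 = 2, radius_5 = 1.5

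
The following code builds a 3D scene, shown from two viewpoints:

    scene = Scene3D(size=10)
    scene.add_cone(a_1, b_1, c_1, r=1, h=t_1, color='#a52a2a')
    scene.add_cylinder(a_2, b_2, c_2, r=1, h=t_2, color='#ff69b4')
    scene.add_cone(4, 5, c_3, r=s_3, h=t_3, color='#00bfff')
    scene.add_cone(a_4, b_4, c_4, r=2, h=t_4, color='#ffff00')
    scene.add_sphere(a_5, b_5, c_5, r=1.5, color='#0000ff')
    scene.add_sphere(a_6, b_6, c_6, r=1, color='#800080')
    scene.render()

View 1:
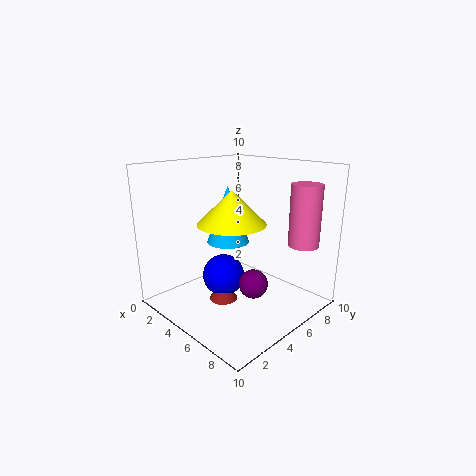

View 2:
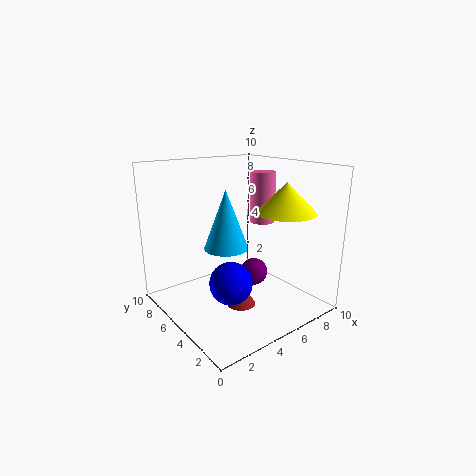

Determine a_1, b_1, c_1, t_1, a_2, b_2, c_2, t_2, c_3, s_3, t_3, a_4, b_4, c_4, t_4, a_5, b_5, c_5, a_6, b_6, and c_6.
a_1 = 4.5
b_1 = 4
c_1 = 0.5
t_1 = 1.5
a_2 = 9
b_2 = 7
c_2 = 5
t_2 = 4
c_3 = 4.5
s_3 = 1.5
t_3 = 4
a_4 = 7
b_4 = 2.5
c_4 = 7
t_4 = 2
a_5 = 4
b_5 = 4.5
c_5 = 2
a_6 = 6.5
b_6 = 5
c_6 = 2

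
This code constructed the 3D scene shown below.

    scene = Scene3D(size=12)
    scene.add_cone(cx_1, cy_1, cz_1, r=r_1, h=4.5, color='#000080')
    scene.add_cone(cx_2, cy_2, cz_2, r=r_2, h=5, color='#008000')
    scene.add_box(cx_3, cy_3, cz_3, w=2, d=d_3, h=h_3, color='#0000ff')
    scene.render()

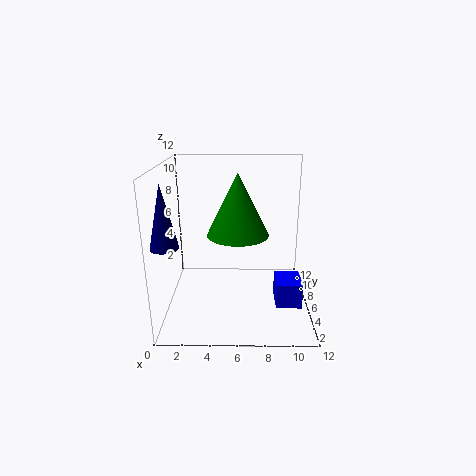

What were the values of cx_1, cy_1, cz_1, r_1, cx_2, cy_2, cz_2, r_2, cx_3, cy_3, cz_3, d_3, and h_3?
cx_1 = 1, cy_1 = 1.5, cz_1 = 7, r_1 = 1, cx_2 = 6, cy_2 = 5.5, cz_2 = 6.5, r_2 = 2.5, cx_3 = 9, cy_3 = 2.5, cz_3 = 1.5, d_3 = 2.5, h_3 = 2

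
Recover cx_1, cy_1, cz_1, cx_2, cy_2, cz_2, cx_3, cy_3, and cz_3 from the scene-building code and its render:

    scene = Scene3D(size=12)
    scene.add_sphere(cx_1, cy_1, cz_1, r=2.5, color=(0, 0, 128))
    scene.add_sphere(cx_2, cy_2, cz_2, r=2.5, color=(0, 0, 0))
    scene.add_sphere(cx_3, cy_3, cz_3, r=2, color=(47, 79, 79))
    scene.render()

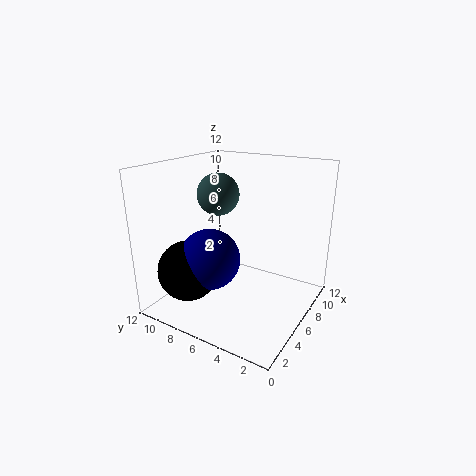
cx_1 = 4
cy_1 = 7.5
cz_1 = 4.5
cx_2 = 3
cy_2 = 9
cz_2 = 3.5
cx_3 = 9
cy_3 = 10
cz_3 = 8.5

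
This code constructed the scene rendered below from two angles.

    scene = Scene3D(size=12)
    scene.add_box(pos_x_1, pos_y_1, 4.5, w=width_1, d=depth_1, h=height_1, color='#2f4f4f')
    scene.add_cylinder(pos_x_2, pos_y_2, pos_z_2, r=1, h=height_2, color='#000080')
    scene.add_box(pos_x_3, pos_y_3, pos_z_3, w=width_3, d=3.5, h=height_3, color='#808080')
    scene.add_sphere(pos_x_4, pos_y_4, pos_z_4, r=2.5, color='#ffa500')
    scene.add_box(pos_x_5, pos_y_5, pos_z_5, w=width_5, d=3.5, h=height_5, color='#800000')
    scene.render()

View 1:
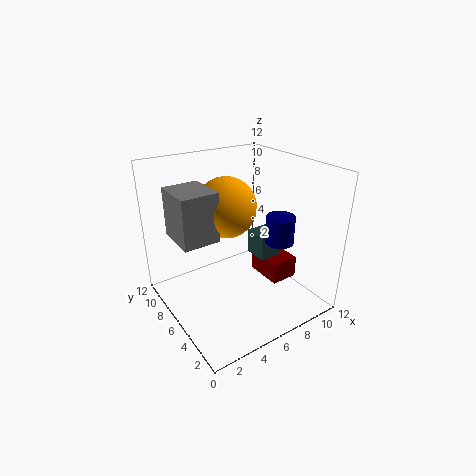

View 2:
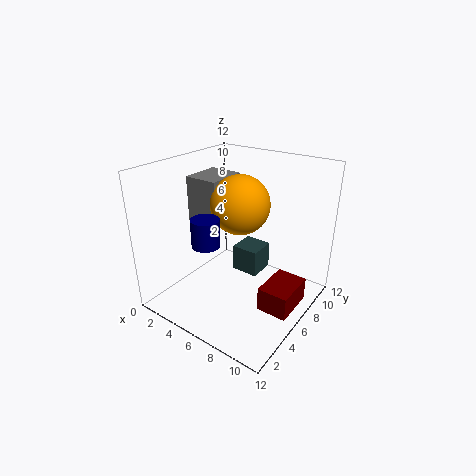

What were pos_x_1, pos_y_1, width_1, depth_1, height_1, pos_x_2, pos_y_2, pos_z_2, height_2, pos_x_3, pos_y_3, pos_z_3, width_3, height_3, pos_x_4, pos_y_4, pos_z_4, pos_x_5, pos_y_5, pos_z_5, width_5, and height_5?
pos_x_1 = 7
pos_y_1 = 4
width_1 = 2
depth_1 = 2
height_1 = 2
pos_x_2 = 6.5
pos_y_2 = 1.5
pos_z_2 = 7.5
height_2 = 2
pos_x_3 = 1
pos_y_3 = 5.5
pos_z_3 = 6.5
width_3 = 3
height_3 = 4
pos_x_4 = 5.5
pos_y_4 = 7
pos_z_4 = 8.5
pos_x_5 = 9
pos_y_5 = 4.5
pos_z_5 = 1
width_5 = 2.5
height_5 = 2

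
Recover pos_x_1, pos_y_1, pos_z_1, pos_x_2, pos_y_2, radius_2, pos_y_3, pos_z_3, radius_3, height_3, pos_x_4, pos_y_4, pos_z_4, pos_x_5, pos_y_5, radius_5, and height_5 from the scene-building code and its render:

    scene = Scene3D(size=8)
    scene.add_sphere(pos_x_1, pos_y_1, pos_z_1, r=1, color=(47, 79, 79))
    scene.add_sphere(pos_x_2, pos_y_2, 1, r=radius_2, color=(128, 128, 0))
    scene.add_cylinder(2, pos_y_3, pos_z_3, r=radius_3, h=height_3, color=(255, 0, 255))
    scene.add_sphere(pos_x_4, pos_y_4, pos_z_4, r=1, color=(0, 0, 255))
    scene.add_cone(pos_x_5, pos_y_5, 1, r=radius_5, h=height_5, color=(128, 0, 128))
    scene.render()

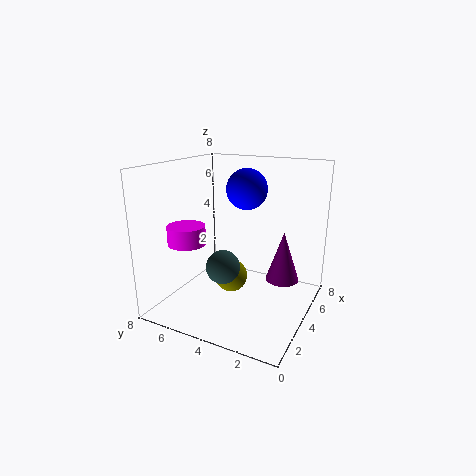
pos_x_1 = 4, pos_y_1 = 5, pos_z_1 = 2, pos_x_2 = 5, pos_y_2 = 5, radius_2 = 1, pos_y_3 = 6, pos_z_3 = 4, radius_3 = 1, height_3 = 1, pos_x_4 = 3, pos_y_4 = 3, pos_z_4 = 7, pos_x_5 = 6, pos_y_5 = 2, radius_5 = 1, height_5 = 3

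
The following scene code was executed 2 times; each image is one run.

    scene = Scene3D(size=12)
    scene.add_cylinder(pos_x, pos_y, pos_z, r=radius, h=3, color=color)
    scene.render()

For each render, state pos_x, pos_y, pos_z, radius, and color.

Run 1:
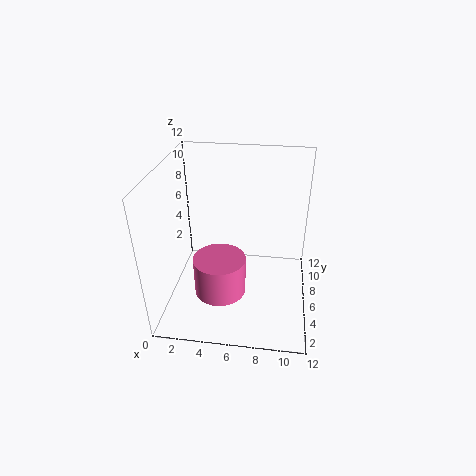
pos_x = 5; pos_y = 3; pos_z = 3; radius = 2; color = 'hotpink'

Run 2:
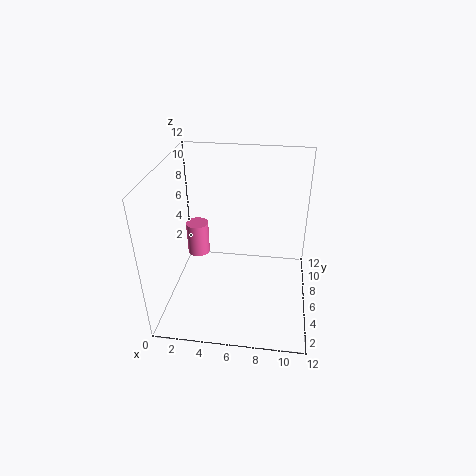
pos_x = 2; pos_y = 8; pos_z = 3; radius = 1; color = 'hotpink'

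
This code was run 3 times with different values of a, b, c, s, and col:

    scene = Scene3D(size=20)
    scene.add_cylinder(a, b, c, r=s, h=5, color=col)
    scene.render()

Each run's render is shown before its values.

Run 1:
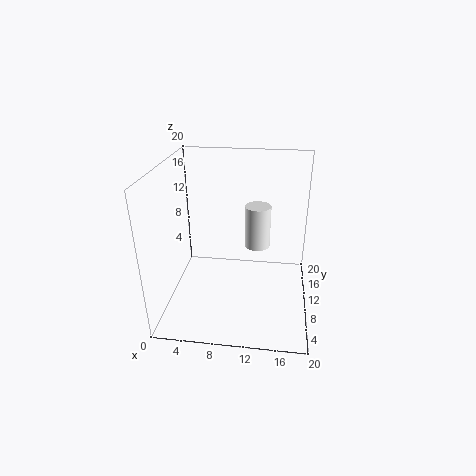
a = 13
b = 5
c = 12
s = 1.5
col = 'white'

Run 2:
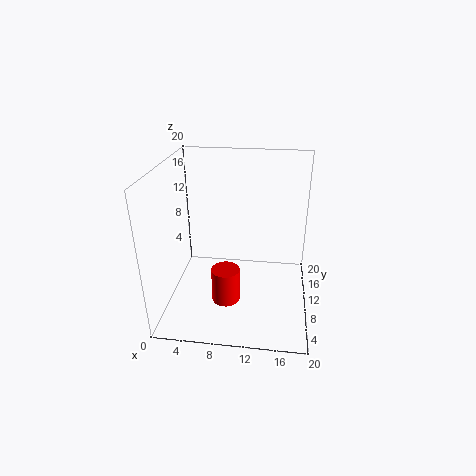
a = 8.5
b = 8
c = 1
s = 2
col = 'red'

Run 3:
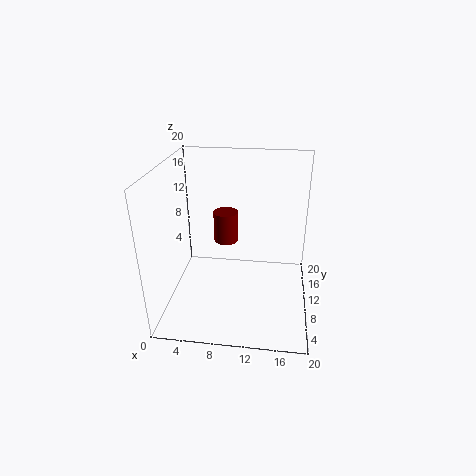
a = 7
b = 17.5
c = 5.5
s = 2
col = 'maroon'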